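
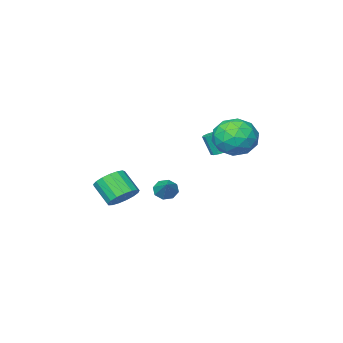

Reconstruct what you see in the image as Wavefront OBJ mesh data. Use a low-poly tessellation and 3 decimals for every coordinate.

v 2.245 -0.268 -1.343
v 2.85 -0.616 -1.81
v 3 -1.6 -0.884
v 2.395 -1.252 -0.417
v 3.049 -0.361 -1.571
v 3.198 -1.345 -0.645
v 3.063 -0.084 -1.28
v 3.212 -1.069 -0.353
v 2.89 0.15 -1.003
v 3.039 -0.834 -0.076
v 2.569 0.289 -0.804
v 2.718 -0.696 0.123
v 2.174 0.3 -0.728
v 2.323 -0.685 0.198
v 1.796 0.181 -0.794
v 1.945 -0.803 0.133
v 1.52 -0.041 -0.985
v 1.669 -1.025 -0.059
v 1.411 -0.314 -1.258
v 1.56 -1.299 -0.332
v 1.493 -0.578 -1.551
v 1.642 -1.562 -0.625
v 1.747 -0.77 -1.796
v 1.896 -1.754 -0.87
v 2.116 -0.847 -1.938
v 2.265 -1.831 -1.011
v 2.514 -0.791 -1.943
v 2.663 -1.776 -1.017
v -2.293 2.456 1.301
v -1.568 1.639 1.712
v -3.692 1.741 2.348
v -2.967 0.924 2.759
v -2.822 2.041 3.065
v -1.957 2.483 2.418
v -3.303 0.897 1.642
v -2.438 1.339 0.995
v -2.192 0.676 1.923
v -1.895 1.382 2.803
v -3.365 1.998 1.257
v -3.068 2.704 2.137
v -1.807 2.11 1.415
v -3.453 1.27 2.645
v -3.367 1.926 2.826
v -2.941 1.446 3.067
v -2.036 2.606 1.83
v -1.61 2.126 2.071
v -2.347 2.362 2.867
v -3.65 1.254 1.989
v -3.224 0.774 2.23
v -2.319 1.934 0.993
v -1.893 1.454 1.234
v -2.913 1.018 1.193
v -1.748 1.064 1.78
v -2.571 0.644 2.395
v -2.768 0.628 1.739
v -2.26 0.888 1.358
v -1.573 1.479 2.297
v -2.396 1.059 2.913
v -2.311 1.715 3.093
v -1.802 1.975 2.712
v -1.94 0.913 2.421
v -2.864 2.321 1.147
v -3.687 1.901 1.763
v -3.458 1.405 1.348
v -2.949 1.665 0.967
v -2.689 2.736 1.665
v -3.512 2.316 2.28
v -3 2.492 2.702
v -2.492 2.752 2.321
v -3.32 2.467 1.639
v -4.089 -1.393 -0.239
v -3.594 -1.288 -0.308
v -3.357 -1.683 0.811
v -3.851 -1.787 0.879
v -3.732 -1.032 -0.188
v -3.495 -1.426 0.931
v -4.007 -0.913 -0.088
v -3.769 -1.308 1.031
v -4.312 -0.977 -0.045
v -4.075 -1.372 1.073
v -4.532 -1.2 -0.077
v -4.295 -1.595 1.041
v -4.583 -1.497 -0.171
v -4.346 -1.892 0.948
v -4.445 -1.754 -0.291
v -4.208 -2.148 0.828
v -4.171 -1.872 -0.391
v -3.933 -2.267 0.728
v -3.865 -1.808 -0.433
v -3.628 -2.203 0.685
v -3.645 -1.585 -0.401
v -3.408 -1.98 0.717
v -1.887 -2.853 -2.753
v -1.32 -2.982 -3.019
v -1.313 -1.947 -1.967
v -1.56 -2.625 -3.254
v -1.992 -2.402 -3.195
v -2.363 -2.443 -2.878
v -2.455 -2.724 -2.487
v -2.214 -3.081 -2.252
v -1.782 -3.304 -2.311
v -1.411 -3.263 -2.629
f 2 1 5
f 2 5 3
f 3 5 6
f 3 6 4
f 5 1 7
f 5 7 6
f 6 7 8
f 6 8 4
f 7 1 9
f 7 9 8
f 8 9 10
f 8 10 4
f 9 1 11
f 9 11 10
f 10 11 12
f 10 12 4
f 11 1 13
f 11 13 12
f 12 13 14
f 12 14 4
f 13 1 15
f 13 15 14
f 14 15 16
f 14 16 4
f 15 1 17
f 15 17 16
f 16 17 18
f 16 18 4
f 17 1 19
f 17 19 18
f 18 19 20
f 18 20 4
f 19 1 21
f 19 21 20
f 20 21 22
f 20 22 4
f 21 1 23
f 21 23 22
f 22 23 24
f 22 24 4
f 23 1 25
f 23 25 24
f 24 25 26
f 24 26 4
f 25 1 27
f 25 27 26
f 26 27 28
f 26 28 4
f 27 1 2
f 27 2 28
f 28 2 3
f 28 3 4
f 29 66 45
f 66 40 69
f 45 69 34
f 66 69 45
f 29 45 41
f 45 34 46
f 41 46 30
f 45 46 41
f 29 41 50
f 41 30 51
f 50 51 36
f 41 51 50
f 29 50 62
f 50 36 65
f 62 65 39
f 50 65 62
f 29 62 66
f 62 39 70
f 66 70 40
f 62 70 66
f 30 46 57
f 46 34 60
f 57 60 38
f 46 60 57
f 34 69 47
f 69 40 68
f 47 68 33
f 69 68 47
f 40 70 67
f 70 39 63
f 67 63 31
f 70 63 67
f 39 65 64
f 65 36 52
f 64 52 35
f 65 52 64
f 36 51 56
f 51 30 53
f 56 53 37
f 51 53 56
f 32 58 44
f 58 38 59
f 44 59 33
f 58 59 44
f 32 44 42
f 44 33 43
f 42 43 31
f 44 43 42
f 32 42 49
f 42 31 48
f 49 48 35
f 42 48 49
f 32 49 54
f 49 35 55
f 54 55 37
f 49 55 54
f 32 54 58
f 54 37 61
f 58 61 38
f 54 61 58
f 33 59 47
f 59 38 60
f 47 60 34
f 59 60 47
f 31 43 67
f 43 33 68
f 67 68 40
f 43 68 67
f 35 48 64
f 48 31 63
f 64 63 39
f 48 63 64
f 37 55 56
f 55 35 52
f 56 52 36
f 55 52 56
f 38 61 57
f 61 37 53
f 57 53 30
f 61 53 57
f 72 71 75
f 72 75 73
f 73 75 76
f 73 76 74
f 75 71 77
f 75 77 76
f 76 77 78
f 76 78 74
f 77 71 79
f 77 79 78
f 78 79 80
f 78 80 74
f 79 71 81
f 79 81 80
f 80 81 82
f 80 82 74
f 81 71 83
f 81 83 82
f 82 83 84
f 82 84 74
f 83 71 85
f 83 85 84
f 84 85 86
f 84 86 74
f 85 71 87
f 85 87 86
f 86 87 88
f 86 88 74
f 87 71 89
f 87 89 88
f 88 89 90
f 88 90 74
f 89 71 91
f 89 91 90
f 90 91 92
f 90 92 74
f 91 71 72
f 91 72 92
f 92 72 73
f 92 73 74
f 94 93 96
f 94 96 95
f 96 93 97
f 96 97 95
f 97 93 98
f 97 98 95
f 98 93 99
f 98 99 95
f 99 93 100
f 99 100 95
f 100 93 101
f 100 101 95
f 101 93 102
f 101 102 95
f 102 93 94
f 102 94 95



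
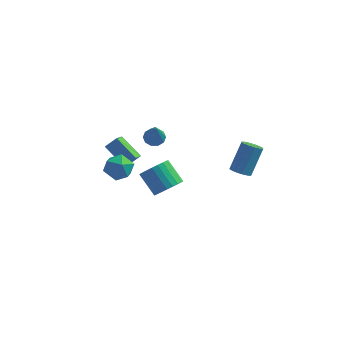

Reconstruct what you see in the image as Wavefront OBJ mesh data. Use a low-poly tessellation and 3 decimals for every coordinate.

v 3.497 -0.143 1.006
v 4.016 -0.553 1.116
v 4.481 0.473 2.744
v 3.963 0.883 2.634
v 4.143 -0.298 0.919
v 4.609 0.728 2.547
v 4.098 -0.001 0.745
v 4.563 1.025 2.373
v 3.891 0.258 0.641
v 4.357 1.283 2.269
v 3.579 0.409 0.635
v 4.045 1.435 2.263
v 3.245 0.412 0.728
v 3.711 1.438 2.356
v 2.979 0.267 0.896
v 3.444 1.293 2.524
v 2.851 0.012 1.093
v 3.317 1.038 2.721
v 2.897 -0.285 1.267
v 3.362 0.741 2.895
v 3.103 -0.543 1.371
v 3.569 0.482 2.999
v 3.415 -0.695 1.377
v 3.881 0.331 3.005
v 3.749 -0.698 1.284
v 4.215 0.328 2.912
v -4.935 1.656 0.281
v -4.303 1.966 0.904
v -4.856 2.568 -0.253
v -4.224 2.879 0.37
v -3.616 0.961 -0.71
v -2.984 1.272 -0.087
v -3.537 1.874 -1.244
v -2.905 2.184 -0.621
v -2.07 2.171 1.258
v -1.739 1.698 0.918
v -1.75 1.109 3.042
v -1.465 1.984 1.039
v -1.422 2.341 1.244
v -1.626 2.633 1.454
v -2 2.749 1.59
v -2.401 2.643 1.599
v -2.675 2.357 1.477
v -2.717 2 1.273
v -2.513 1.708 1.062
v -2.139 1.592 0.927
v -3.537 -2.364 2.727
v -2.805 -2.551 3.332
v -2.935 -3.369 1.688
v -2.203 -3.556 2.293
v -3.098 -3.851 2.511
v -3.47 -3.23 3.153
v -2.27 -2.69 1.867
v -2.642 -2.069 2.509
v -2.022 -2.752 2.8
v -2.534 -3.47 3.198
v -3.206 -2.45 1.822
v -3.718 -3.168 2.22
v -0.436 -1.148 -0.384
v -0.081 -1.69 0.325
v -1.13 -0.955 1.412
v -1.484 -0.412 0.704
v 0.145 -1.392 0.341
v -0.904 -0.656 1.428
v 0.282 -1.056 0.247
v -0.766 -0.321 1.334
v 0.311 -0.735 0.057
v -0.738 0 1.144
v 0.225 -0.476 -0.2
v -0.823 0.259 0.887
v 0.039 -0.32 -0.485
v -1.009 0.416 0.602
v -0.219 -0.289 -0.755
v -1.267 0.446 0.332
v -0.51 -0.39 -0.968
v -1.559 0.346 0.119
v -0.79 -0.605 -1.092
v -1.839 0.13 -0.005
v -1.016 -0.904 -1.108
v -2.065 -0.168 -0.021
v -1.154 -1.239 -1.014
v -2.202 -0.504 0.073
v -1.182 -1.56 -0.824
v -2.231 -0.825 0.263
v -1.097 -1.819 -0.567
v -2.145 -1.084 0.52
v -0.911 -1.976 -0.282
v -1.959 -1.24 0.805
v -0.653 -2.006 -0.012
v -1.701 -1.271 1.075
v -0.361 -1.906 0.201
v -1.41 -1.17 1.288
f 2 1 5
f 2 5 3
f 3 5 6
f 3 6 4
f 5 1 7
f 5 7 6
f 6 7 8
f 6 8 4
f 7 1 9
f 7 9 8
f 8 9 10
f 8 10 4
f 9 1 11
f 9 11 10
f 10 11 12
f 10 12 4
f 11 1 13
f 11 13 12
f 12 13 14
f 12 14 4
f 13 1 15
f 13 15 14
f 14 15 16
f 14 16 4
f 15 1 17
f 15 17 16
f 16 17 18
f 16 18 4
f 17 1 19
f 17 19 18
f 18 19 20
f 18 20 4
f 19 1 21
f 19 21 20
f 20 21 22
f 20 22 4
f 21 1 23
f 21 23 22
f 22 23 24
f 22 24 4
f 23 1 25
f 23 25 24
f 24 25 26
f 24 26 4
f 25 1 2
f 25 2 26
f 26 2 3
f 26 3 4
f 28 30 27
f 31 28 27
f 27 30 29
f 29 31 27
f 28 34 30
f 32 28 31
f 32 34 28
f 30 34 29
f 33 31 29
f 29 34 33
f 33 32 31
f 34 32 33
f 36 35 38
f 36 38 37
f 38 35 39
f 38 39 37
f 39 35 40
f 39 40 37
f 40 35 41
f 40 41 37
f 41 35 42
f 41 42 37
f 42 35 43
f 42 43 37
f 43 35 44
f 43 44 37
f 44 35 45
f 44 45 37
f 45 35 46
f 45 46 37
f 46 35 36
f 46 36 37
f 47 58 52
f 47 52 48
f 47 48 54
f 47 54 57
f 47 57 58
f 48 52 56
f 52 58 51
f 58 57 49
f 57 54 53
f 54 48 55
f 50 56 51
f 50 51 49
f 50 49 53
f 50 53 55
f 50 55 56
f 51 56 52
f 49 51 58
f 53 49 57
f 55 53 54
f 56 55 48
f 60 59 63
f 60 63 61
f 61 63 64
f 61 64 62
f 63 59 65
f 63 65 64
f 64 65 66
f 64 66 62
f 65 59 67
f 65 67 66
f 66 67 68
f 66 68 62
f 67 59 69
f 67 69 68
f 68 69 70
f 68 70 62
f 69 59 71
f 69 71 70
f 70 71 72
f 70 72 62
f 71 59 73
f 71 73 72
f 72 73 74
f 72 74 62
f 73 59 75
f 73 75 74
f 74 75 76
f 74 76 62
f 75 59 77
f 75 77 76
f 76 77 78
f 76 78 62
f 77 59 79
f 77 79 78
f 78 79 80
f 78 80 62
f 79 59 81
f 79 81 80
f 80 81 82
f 80 82 62
f 81 59 83
f 81 83 82
f 82 83 84
f 82 84 62
f 83 59 85
f 83 85 84
f 84 85 86
f 84 86 62
f 85 59 87
f 85 87 86
f 86 87 88
f 86 88 62
f 87 59 89
f 87 89 88
f 88 89 90
f 88 90 62
f 89 59 91
f 89 91 90
f 90 91 92
f 90 92 62
f 91 59 60
f 91 60 92
f 92 60 61
f 92 61 62



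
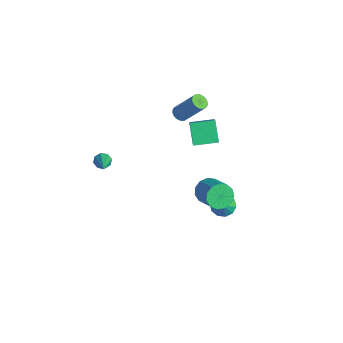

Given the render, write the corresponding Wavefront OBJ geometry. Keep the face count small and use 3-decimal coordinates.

v 3.332 1.306 -3.95
v 3.906 1.624 -4.314
v 3.988 0.994 -3.19
v 3.724 1.94 -4.028
v 3.393 2.014 -3.712
v 3.039 1.818 -3.486
v 2.797 1.425 -3.438
v 2.759 0.987 -3.585
v 2.941 0.671 -3.872
v 3.271 0.597 -4.188
v 3.626 0.794 -4.413
v 3.868 1.186 -4.461
v 3.225 0.412 -2.135
v 3.57 0.933 -2.697
v 4.96 0.929 -1.846
v 4.615 0.408 -1.285
v 3.369 1.206 -2.367
v 4.759 1.203 -1.516
v 3.122 1.228 -1.964
v 4.512 1.224 -1.113
v 2.908 0.99 -1.615
v 4.298 0.986 -0.764
v 2.794 0.569 -1.431
v 4.185 0.565 -0.581
v 2.818 0.098 -1.471
v 4.208 0.094 -0.621
v 2.97 -0.274 -1.722
v 4.36 -0.277 -0.871
v 3.204 -0.427 -2.104
v 4.594 -0.431 -1.253
v 3.444 -0.315 -2.496
v 4.834 -0.318 -1.645
v 3.614 0.029 -2.774
v 5.005 0.025 -1.923
v 3.661 0.494 -2.848
v 5.052 0.49 -1.998
v -2.993 -3.198 -3.607
v -2.685 -3.226 -4.061
v -1.327 -3.882 -2.433
v -2.662 -2.849 -3.874
v -2.834 -2.678 -3.53
v -3.099 -2.811 -3.231
v -3.302 -3.171 -3.153
v -3.324 -3.547 -3.34
v -3.153 -3.719 -3.684
v -2.888 -3.586 -3.983
v -3.977 2.338 -2.536
v -3.612 2.588 -2.863
v -2.699 3.413 -1.211
v -3.063 3.162 -0.884
v -3.767 2.736 -2.851
v -2.853 3.561 -1.199
v -3.953 2.824 -2.792
v -3.04 3.649 -1.14
v -4.144 2.838 -2.693
v -3.23 3.662 -1.041
v -4.308 2.775 -2.571
v -3.395 3.6 -0.919
v -4.423 2.646 -2.443
v -3.509 3.47 -0.791
v -4.469 2.47 -2.33
v -3.556 3.294 -0.678
v -4.441 2.273 -2.248
v -3.527 3.098 -0.596
v -4.341 2.087 -2.209
v -3.428 2.912 -0.557
v -4.187 1.939 -2.221
v -3.273 2.764 -0.569
v -4 1.851 -2.28
v -3.087 2.676 -0.628
v -3.81 1.838 -2.379
v -2.896 2.662 -0.727
v -3.645 1.9 -2.501
v -2.732 2.725 -0.849
v -3.531 2.03 -2.629
v -2.617 2.854 -0.977
v -3.484 2.206 -2.742
v -2.571 3.03 -1.09
v -3.513 2.402 -2.824
v -2.599 3.227 -1.172
v -2.608 2.23 -2.07
v -1.982 1.94 -1.432
v -2.094 3.612 -1.946
v -1.467 3.322 -1.309
v -1.613 1.958 -3.171
v -0.986 1.668 -2.534
v -1.098 3.34 -3.048
v -0.472 3.05 -2.41
f 2 1 4
f 2 4 3
f 4 1 5
f 4 5 3
f 5 1 6
f 5 6 3
f 6 1 7
f 6 7 3
f 7 1 8
f 7 8 3
f 8 1 9
f 8 9 3
f 9 1 10
f 9 10 3
f 10 1 11
f 10 11 3
f 11 1 12
f 11 12 3
f 12 1 2
f 12 2 3
f 14 13 17
f 14 17 15
f 15 17 18
f 15 18 16
f 17 13 19
f 17 19 18
f 18 19 20
f 18 20 16
f 19 13 21
f 19 21 20
f 20 21 22
f 20 22 16
f 21 13 23
f 21 23 22
f 22 23 24
f 22 24 16
f 23 13 25
f 23 25 24
f 24 25 26
f 24 26 16
f 25 13 27
f 25 27 26
f 26 27 28
f 26 28 16
f 27 13 29
f 27 29 28
f 28 29 30
f 28 30 16
f 29 13 31
f 29 31 30
f 30 31 32
f 30 32 16
f 31 13 33
f 31 33 32
f 32 33 34
f 32 34 16
f 33 13 35
f 33 35 34
f 34 35 36
f 34 36 16
f 35 13 14
f 35 14 36
f 36 14 15
f 36 15 16
f 38 37 40
f 38 40 39
f 40 37 41
f 40 41 39
f 41 37 42
f 41 42 39
f 42 37 43
f 42 43 39
f 43 37 44
f 43 44 39
f 44 37 45
f 44 45 39
f 45 37 46
f 45 46 39
f 46 37 38
f 46 38 39
f 48 47 51
f 48 51 49
f 49 51 52
f 49 52 50
f 51 47 53
f 51 53 52
f 52 53 54
f 52 54 50
f 53 47 55
f 53 55 54
f 54 55 56
f 54 56 50
f 55 47 57
f 55 57 56
f 56 57 58
f 56 58 50
f 57 47 59
f 57 59 58
f 58 59 60
f 58 60 50
f 59 47 61
f 59 61 60
f 60 61 62
f 60 62 50
f 61 47 63
f 61 63 62
f 62 63 64
f 62 64 50
f 63 47 65
f 63 65 64
f 64 65 66
f 64 66 50
f 65 47 67
f 65 67 66
f 66 67 68
f 66 68 50
f 67 47 69
f 67 69 68
f 68 69 70
f 68 70 50
f 69 47 71
f 69 71 70
f 70 71 72
f 70 72 50
f 71 47 73
f 71 73 72
f 72 73 74
f 72 74 50
f 73 47 75
f 73 75 74
f 74 75 76
f 74 76 50
f 75 47 77
f 75 77 76
f 76 77 78
f 76 78 50
f 77 47 79
f 77 79 78
f 78 79 80
f 78 80 50
f 79 47 48
f 79 48 80
f 80 48 49
f 80 49 50
f 82 84 81
f 85 82 81
f 81 84 83
f 83 85 81
f 82 88 84
f 86 82 85
f 86 88 82
f 84 88 83
f 87 85 83
f 83 88 87
f 87 86 85
f 88 86 87



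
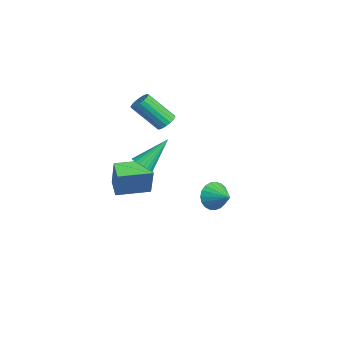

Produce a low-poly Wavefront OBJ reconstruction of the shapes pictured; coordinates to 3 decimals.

v -1.398 -0.464 2.679
v -0.976 -0.181 3.084
v -1.579 -1.513 4.646
v -2.002 -1.796 4.241
v -1.217 -0.025 3.123
v -1.82 -1.358 4.685
v -1.493 0.043 3.075
v -2.097 -1.29 4.637
v -1.751 0.011 2.948
v -2.355 -1.321 4.51
v -1.94 -0.115 2.768
v -2.543 -1.447 4.33
v -2.021 -0.31 2.57
v -2.624 -1.642 4.132
v -1.978 -0.535 2.394
v -2.581 -1.868 3.956
v -1.821 -0.747 2.274
v -2.424 -2.079 3.836
v -1.58 -0.902 2.235
v -2.183 -2.235 3.797
v -1.303 -0.97 2.283
v -1.907 -2.303 3.845
v -1.045 -0.939 2.41
v -1.649 -2.271 3.972
v -0.857 -0.813 2.59
v -1.46 -2.145 4.152
v -0.776 -0.618 2.788
v -1.379 -1.95 4.35
v -0.819 -0.392 2.964
v -1.422 -1.725 4.526
v 2.799 -2.955 2.016
v 3.271 -3.243 2.412
v 2.441 -1.465 3.524
v 3.417 -3.069 2.275
v 3.469 -2.878 2.099
v 3.42 -2.699 1.91
v 3.275 -2.558 1.737
v 3.058 -2.479 1.606
v 2.802 -2.471 1.538
v 2.545 -2.538 1.543
v 2.327 -2.668 1.62
v 2.181 -2.842 1.757
v 2.128 -3.033 1.934
v 2.178 -3.212 2.123
v 2.323 -3.352 2.296
v 2.54 -3.432 2.426
v 2.796 -3.439 2.494
v 3.053 -3.373 2.489
v -1.125 2.177 -3.359
v -0.643 1.771 -4.109
v 0.045 2.723 -2.901
v -0.751 2.133 -4.263
v -0.924 2.502 -4.261
v -1.132 2.814 -4.103
v -1.338 3.017 -3.816
v -1.508 3.074 -3.45
v -1.612 2.977 -3.068
v -1.631 2.741 -2.737
v -1.563 2.407 -2.513
v -1.419 2.034 -2.435
v -1.225 1.685 -2.517
v -1.013 1.422 -2.744
v -0.82 1.289 -3.078
v -0.681 1.31 -3.46
v -0.618 1.48 -3.825
v -0.246 -3.822 -0.791
v 0.666 -3.919 1.154
v -0.121 -1.907 -0.754
v 0.79 -2.003 1.191
v 0.73 -3.877 -1.251
v 1.641 -3.973 0.694
v 0.854 -1.961 -1.214
v 1.766 -2.058 0.731
f 2 1 5
f 2 5 3
f 3 5 6
f 3 6 4
f 5 1 7
f 5 7 6
f 6 7 8
f 6 8 4
f 7 1 9
f 7 9 8
f 8 9 10
f 8 10 4
f 9 1 11
f 9 11 10
f 10 11 12
f 10 12 4
f 11 1 13
f 11 13 12
f 12 13 14
f 12 14 4
f 13 1 15
f 13 15 14
f 14 15 16
f 14 16 4
f 15 1 17
f 15 17 16
f 16 17 18
f 16 18 4
f 17 1 19
f 17 19 18
f 18 19 20
f 18 20 4
f 19 1 21
f 19 21 20
f 20 21 22
f 20 22 4
f 21 1 23
f 21 23 22
f 22 23 24
f 22 24 4
f 23 1 25
f 23 25 24
f 24 25 26
f 24 26 4
f 25 1 27
f 25 27 26
f 26 27 28
f 26 28 4
f 27 1 29
f 27 29 28
f 28 29 30
f 28 30 4
f 29 1 2
f 29 2 30
f 30 2 3
f 30 3 4
f 32 31 34
f 32 34 33
f 34 31 35
f 34 35 33
f 35 31 36
f 35 36 33
f 36 31 37
f 36 37 33
f 37 31 38
f 37 38 33
f 38 31 39
f 38 39 33
f 39 31 40
f 39 40 33
f 40 31 41
f 40 41 33
f 41 31 42
f 41 42 33
f 42 31 43
f 42 43 33
f 43 31 44
f 43 44 33
f 44 31 45
f 44 45 33
f 45 31 46
f 45 46 33
f 46 31 47
f 46 47 33
f 47 31 48
f 47 48 33
f 48 31 32
f 48 32 33
f 50 49 52
f 50 52 51
f 52 49 53
f 52 53 51
f 53 49 54
f 53 54 51
f 54 49 55
f 54 55 51
f 55 49 56
f 55 56 51
f 56 49 57
f 56 57 51
f 57 49 58
f 57 58 51
f 58 49 59
f 58 59 51
f 59 49 60
f 59 60 51
f 60 49 61
f 60 61 51
f 61 49 62
f 61 62 51
f 62 49 63
f 62 63 51
f 63 49 64
f 63 64 51
f 64 49 65
f 64 65 51
f 65 49 50
f 65 50 51
f 67 69 66
f 70 67 66
f 66 69 68
f 68 70 66
f 67 73 69
f 71 67 70
f 71 73 67
f 69 73 68
f 72 70 68
f 68 73 72
f 72 71 70
f 73 71 72



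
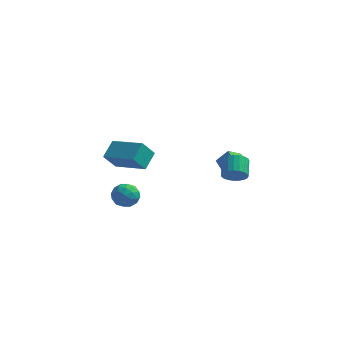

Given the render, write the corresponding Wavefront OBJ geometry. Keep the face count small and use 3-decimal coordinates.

v 3.585 -2.604 0.352
v 4.154 -2.306 0.1
v 3.925 -1.398 0.657
v 3.355 -1.696 0.908
v 3.958 -2.235 -0.097
v 3.728 -1.327 0.46
v 3.697 -2.228 -0.216
v 3.467 -1.32 0.341
v 3.417 -2.286 -0.237
v 3.187 -1.377 0.32
v 3.165 -2.399 -0.156
v 2.936 -1.49 0.401
v 2.987 -2.547 0.012
v 2.757 -1.639 0.569
v 2.911 -2.705 0.239
v 2.682 -1.797 0.796
v 2.953 -2.846 0.486
v 2.723 -1.938 1.043
v 3.103 -2.945 0.709
v 2.874 -2.037 1.266
v 3.337 -2.985 0.871
v 3.107 -2.077 1.428
v 3.613 -2.959 0.942
v 3.384 -2.051 1.499
v 3.885 -2.872 0.912
v 3.656 -1.964 1.469
v 4.105 -2.739 0.785
v 3.875 -1.83 1.342
v 4.234 -2.582 0.582
v 4.005 -1.673 1.139
v 4.252 -2.429 0.34
v 4.023 -1.52 0.897
v -2.694 -1.956 -2.456
v -2.014 -2.062 -2.862
v -2.426 -2.998 -1.738
v -1.746 -3.104 -2.144
v -1.825 -2.478 -1.653
v -1.99 -1.835 -2.097
v -2.45 -3.225 -2.503
v -2.615 -2.582 -2.947
v -1.863 -2.846 -2.892
v -1.477 -2.385 -2.366
v -2.963 -2.675 -2.234
v -2.577 -2.214 -1.708
v -2.377 -1.918 -2.722
v -2.063 -3.142 -1.878
v -2.109 -2.775 -1.589
v -1.709 -2.837 -1.828
v -2.363 -1.784 -2.272
v -1.964 -1.846 -2.511
v -1.853 -2.091 -1.8
v -2.476 -3.214 -2.089
v -2.077 -3.276 -2.328
v -2.731 -2.223 -2.772
v -2.331 -2.285 -3.011
v -2.587 -2.969 -2.8
v -1.889 -2.441 -2.978
v -1.732 -3.053 -2.556
v -2.145 -3.125 -2.767
v -2.243 -2.746 -3.028
v -1.662 -2.169 -2.669
v -1.505 -2.782 -2.247
v -1.551 -2.414 -1.959
v -1.648 -2.036 -2.219
v -1.574 -2.63 -2.687
v -2.935 -2.278 -2.353
v -2.778 -2.891 -1.931
v -2.792 -3.024 -2.381
v -2.889 -2.646 -2.641
v -2.708 -2.007 -2.044
v -2.551 -2.619 -1.622
v -2.197 -2.314 -1.572
v -2.295 -1.935 -1.833
v -2.866 -2.43 -1.913
v -4.373 0.056 -1.323
v -4.21 1.076 -0.656
v -3.898 0.623 -2.306
v -3.735 1.644 -1.638
v -2.465 -0.604 -0.782
v -2.302 0.417 -0.114
v -1.99 -0.036 -1.764
v -1.827 0.984 -1.097
v 2.688 -1.641 -0.112
v 2.117 -0.987 0.222
v 3.179 -0.939 -0.647
v 2.609 -0.285 -0.313
v 3.291 -1.495 0.633
v 2.721 -0.841 0.967
v 3.783 -0.793 0.098
v 3.212 -0.139 0.432
f 2 1 5
f 2 5 3
f 3 5 6
f 3 6 4
f 5 1 7
f 5 7 6
f 6 7 8
f 6 8 4
f 7 1 9
f 7 9 8
f 8 9 10
f 8 10 4
f 9 1 11
f 9 11 10
f 10 11 12
f 10 12 4
f 11 1 13
f 11 13 12
f 12 13 14
f 12 14 4
f 13 1 15
f 13 15 14
f 14 15 16
f 14 16 4
f 15 1 17
f 15 17 16
f 16 17 18
f 16 18 4
f 17 1 19
f 17 19 18
f 18 19 20
f 18 20 4
f 19 1 21
f 19 21 20
f 20 21 22
f 20 22 4
f 21 1 23
f 21 23 22
f 22 23 24
f 22 24 4
f 23 1 25
f 23 25 24
f 24 25 26
f 24 26 4
f 25 1 27
f 25 27 26
f 26 27 28
f 26 28 4
f 27 1 29
f 27 29 28
f 28 29 30
f 28 30 4
f 29 1 31
f 29 31 30
f 30 31 32
f 30 32 4
f 31 1 2
f 31 2 32
f 32 2 3
f 32 3 4
f 33 70 49
f 70 44 73
f 49 73 38
f 70 73 49
f 33 49 45
f 49 38 50
f 45 50 34
f 49 50 45
f 33 45 54
f 45 34 55
f 54 55 40
f 45 55 54
f 33 54 66
f 54 40 69
f 66 69 43
f 54 69 66
f 33 66 70
f 66 43 74
f 70 74 44
f 66 74 70
f 34 50 61
f 50 38 64
f 61 64 42
f 50 64 61
f 38 73 51
f 73 44 72
f 51 72 37
f 73 72 51
f 44 74 71
f 74 43 67
f 71 67 35
f 74 67 71
f 43 69 68
f 69 40 56
f 68 56 39
f 69 56 68
f 40 55 60
f 55 34 57
f 60 57 41
f 55 57 60
f 36 62 48
f 62 42 63
f 48 63 37
f 62 63 48
f 36 48 46
f 48 37 47
f 46 47 35
f 48 47 46
f 36 46 53
f 46 35 52
f 53 52 39
f 46 52 53
f 36 53 58
f 53 39 59
f 58 59 41
f 53 59 58
f 36 58 62
f 58 41 65
f 62 65 42
f 58 65 62
f 37 63 51
f 63 42 64
f 51 64 38
f 63 64 51
f 35 47 71
f 47 37 72
f 71 72 44
f 47 72 71
f 39 52 68
f 52 35 67
f 68 67 43
f 52 67 68
f 41 59 60
f 59 39 56
f 60 56 40
f 59 56 60
f 42 65 61
f 65 41 57
f 61 57 34
f 65 57 61
f 76 78 75
f 79 76 75
f 75 78 77
f 77 79 75
f 76 82 78
f 80 76 79
f 80 82 76
f 78 82 77
f 81 79 77
f 77 82 81
f 81 80 79
f 82 80 81
f 84 86 83
f 87 84 83
f 83 86 85
f 85 87 83
f 84 90 86
f 88 84 87
f 88 90 84
f 86 90 85
f 89 87 85
f 85 90 89
f 89 88 87
f 90 88 89



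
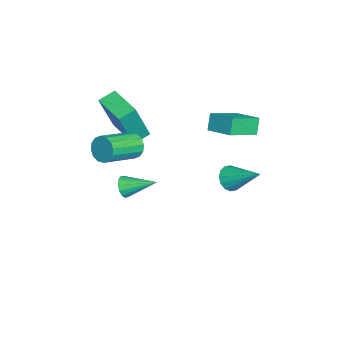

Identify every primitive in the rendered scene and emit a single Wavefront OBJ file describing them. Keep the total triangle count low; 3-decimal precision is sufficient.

v -2.267 1.075 -2.97
v -2.004 1.344 -3.511
v -1.533 2.365 -1.97
v -2.31 1.493 -3.479
v -2.604 1.529 -3.309
v -2.808 1.444 -3.049
v -2.868 1.26 -2.767
v -2.766 1.026 -2.54
v -2.531 0.805 -2.428
v -2.225 0.656 -2.461
v -1.93 0.62 -2.63
v -1.726 0.705 -2.89
v -1.667 0.89 -3.172
v -1.769 1.123 -3.399
v -2.035 1.219 0.385
v -2.46 1.28 1.107
v -1.275 2.182 0.752
v -1.7 2.243 1.473
v -1.06 0.197 1.047
v -1.485 0.258 1.768
v -0.3 1.16 1.413
v -0.725 1.221 2.135
v 0.655 -2.64 1.238
v 1.015 -2.535 0.719
v 2.165 -3.596 1.304
v 1.805 -3.7 1.822
v 1.113 -2.308 0.939
v 2.263 -3.368 1.523
v 1.089 -2.169 1.238
v 2.239 -3.23 1.823
v 0.948 -2.156 1.538
v 2.098 -3.217 2.123
v 0.729 -2.273 1.757
v 1.879 -3.334 2.342
v 0.49 -2.488 1.837
v 1.64 -3.549 2.422
v 0.295 -2.744 1.756
v 1.445 -3.805 2.341
v 0.197 -2.972 1.537
v 1.347 -4.032 2.121
v 0.221 -3.11 1.237
v 1.371 -4.171 1.822
v 0.362 -3.123 0.937
v 1.512 -4.184 1.522
v 0.581 -3.006 0.718
v 1.731 -4.067 1.303
v 0.82 -2.791 0.638
v 1.97 -3.852 1.223
v -2.939 -3.928 -0.431
v -2.332 -4.437 1.557
v -3.407 -3.301 -0.128
v -2.801 -3.81 1.861
v -1.659 -2.91 -0.561
v -1.053 -3.419 1.428
v -2.128 -2.283 -0.257
v -1.521 -2.792 1.731
v -2.229 -3.422 -3.903
v -1.87 -3.628 -3.511
v -2.051 -1.998 -3.317
v -1.699 -3.555 -3.74
v -1.67 -3.446 -4.013
v -1.791 -3.331 -4.256
v -2.029 -3.24 -4.405
v -2.321 -3.198 -4.419
v -2.588 -3.216 -4.295
v -2.759 -3.289 -4.066
v -2.787 -3.398 -3.793
v -2.667 -3.513 -3.55
v -2.428 -3.604 -3.401
v -2.137 -3.646 -3.387
f 2 1 4
f 2 4 3
f 4 1 5
f 4 5 3
f 5 1 6
f 5 6 3
f 6 1 7
f 6 7 3
f 7 1 8
f 7 8 3
f 8 1 9
f 8 9 3
f 9 1 10
f 9 10 3
f 10 1 11
f 10 11 3
f 11 1 12
f 11 12 3
f 12 1 13
f 12 13 3
f 13 1 14
f 13 14 3
f 14 1 2
f 14 2 3
f 16 18 15
f 19 16 15
f 15 18 17
f 17 19 15
f 16 22 18
f 20 16 19
f 20 22 16
f 18 22 17
f 21 19 17
f 17 22 21
f 21 20 19
f 22 20 21
f 24 23 27
f 24 27 25
f 25 27 28
f 25 28 26
f 27 23 29
f 27 29 28
f 28 29 30
f 28 30 26
f 29 23 31
f 29 31 30
f 30 31 32
f 30 32 26
f 31 23 33
f 31 33 32
f 32 33 34
f 32 34 26
f 33 23 35
f 33 35 34
f 34 35 36
f 34 36 26
f 35 23 37
f 35 37 36
f 36 37 38
f 36 38 26
f 37 23 39
f 37 39 38
f 38 39 40
f 38 40 26
f 39 23 41
f 39 41 40
f 40 41 42
f 40 42 26
f 41 23 43
f 41 43 42
f 42 43 44
f 42 44 26
f 43 23 45
f 43 45 44
f 44 45 46
f 44 46 26
f 45 23 47
f 45 47 46
f 46 47 48
f 46 48 26
f 47 23 24
f 47 24 48
f 48 24 25
f 48 25 26
f 50 52 49
f 53 50 49
f 49 52 51
f 51 53 49
f 50 56 52
f 54 50 53
f 54 56 50
f 52 56 51
f 55 53 51
f 51 56 55
f 55 54 53
f 56 54 55
f 58 57 60
f 58 60 59
f 60 57 61
f 60 61 59
f 61 57 62
f 61 62 59
f 62 57 63
f 62 63 59
f 63 57 64
f 63 64 59
f 64 57 65
f 64 65 59
f 65 57 66
f 65 66 59
f 66 57 67
f 66 67 59
f 67 57 68
f 67 68 59
f 68 57 69
f 68 69 59
f 69 57 70
f 69 70 59
f 70 57 58
f 70 58 59



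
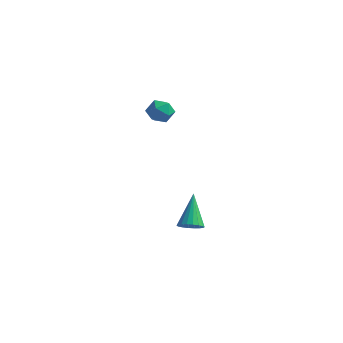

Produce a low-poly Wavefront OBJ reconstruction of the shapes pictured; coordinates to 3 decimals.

v -0.354 -0.764 -4.624
v 0.203 -0.73 -4.467
v -0.786 0.284 -3.316
v 0.178 -0.534 -4.632
v 0.048 -0.383 -4.796
v -0.162 -0.308 -4.926
v -0.41 -0.322 -4.996
v -0.647 -0.425 -4.992
v -0.826 -0.594 -4.915
v -0.912 -0.797 -4.781
v -0.887 -0.994 -4.615
v -0.756 -1.145 -4.451
v -0.546 -1.22 -4.321
v -0.298 -1.205 -4.252
v -0.061 -1.103 -4.255
v 0.117 -0.933 -4.332
v -2.764 0.27 1.37
v -2.267 0.475 0.983
v -2.133 -0.495 1.777
v -1.636 -0.29 1.39
v -1.844 0.091 1.89
v -2.235 0.563 1.639
v -2.165 -0.583 1.121
v -2.556 -0.111 0.87
v -1.897 -0.052 0.829
v -1.699 0.364 1.305
v -2.701 -0.384 1.455
v -2.503 0.032 1.931
f 2 1 4
f 2 4 3
f 4 1 5
f 4 5 3
f 5 1 6
f 5 6 3
f 6 1 7
f 6 7 3
f 7 1 8
f 7 8 3
f 8 1 9
f 8 9 3
f 9 1 10
f 9 10 3
f 10 1 11
f 10 11 3
f 11 1 12
f 11 12 3
f 12 1 13
f 12 13 3
f 13 1 14
f 13 14 3
f 14 1 15
f 14 15 3
f 15 1 16
f 15 16 3
f 16 1 2
f 16 2 3
f 17 28 22
f 17 22 18
f 17 18 24
f 17 24 27
f 17 27 28
f 18 22 26
f 22 28 21
f 28 27 19
f 27 24 23
f 24 18 25
f 20 26 21
f 20 21 19
f 20 19 23
f 20 23 25
f 20 25 26
f 21 26 22
f 19 21 28
f 23 19 27
f 25 23 24
f 26 25 18



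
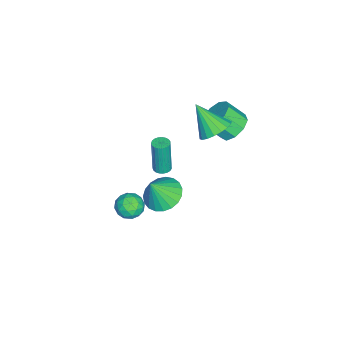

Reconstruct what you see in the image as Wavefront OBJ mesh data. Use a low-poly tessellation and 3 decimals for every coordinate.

v -2.987 4.081 1.726
v -2.501 4.692 2.267
v -2.367 3.71 3.255
v -2.853 3.099 2.714
v -3.136 4.737 2.397
v -3.002 3.754 3.386
v -3.702 4.474 2.213
v -3.567 3.492 3.202
v -3.933 4.028 1.801
v -3.798 3.046 2.79
v -3.721 3.606 1.354
v -3.587 2.624 2.343
v -3.166 3.407 1.081
v -3.032 2.425 2.069
v -2.528 3.523 1.109
v -2.393 2.541 2.098
v -2.104 3.9 1.426
v -1.97 2.918 2.415
v -2.093 4.362 1.883
v -1.959 3.38 2.872
v -2.1 0.489 -2.032
v -1.645 0.28 -2.016
v -1.766 0.182 0.069
v -2.22 0.391 0.052
v -1.6 0.483 -2.003
v -1.721 0.385 0.081
v -1.642 0.687 -1.996
v -1.763 0.588 0.088
v -1.762 0.856 -1.995
v -1.883 0.758 0.089
v -1.941 0.962 -2.001
v -2.062 0.864 0.084
v -2.147 0.987 -2.011
v -2.268 0.888 0.073
v -2.345 0.925 -2.026
v -2.466 0.826 0.058
v -2.5 0.788 -2.041
v -2.621 0.689 0.043
v -2.587 0.599 -2.055
v -2.708 0.501 0.029
v -2.589 0.391 -2.065
v -2.71 0.293 0.019
v -2.506 0.201 -2.069
v -2.627 0.102 0.015
v -2.353 0.06 -2.067
v -2.474 -0.039 0.017
v -2.156 -0.007 -2.059
v -2.277 -0.105 0.025
v -1.95 0.012 -2.046
v -2.071 -0.086 0.038
v -1.769 0.114 -2.031
v -1.89 0.016 0.054
v 1.129 0.066 -2.14
v 1.624 0.611 -1.779
v 1.616 -0.891 -1.361
v 2.111 -0.346 -1
v 1.3 -0.308 -0.879
v 1 0.284 -1.36
v 2.24 -0.564 -1.78
v 1.94 0.028 -2.261
v 2.311 0.222 -1.556
v 1.73 0.38 -0.999
v 1.51 -0.66 -2.141
v 0.929 -0.502 -1.584
v 1.334 0.423 -2.028
v 1.906 -0.703 -1.112
v 1.43 -0.68 -1.041
v 1.721 -0.36 -0.828
v 0.967 0.23 -1.782
v 1.258 0.551 -1.57
v 1.068 0.01 -1.04
v 1.982 -0.831 -1.57
v 2.273 -0.51 -1.358
v 1.519 0.08 -2.312
v 1.81 0.4 -2.099
v 2.172 -0.29 -2.1
v 2.028 0.515 -1.685
v 2.314 -0.048 -1.227
v 2.391 -0.176 -1.685
v 2.214 0.172 -1.968
v 1.687 0.607 -1.357
v 1.973 0.045 -0.899
v 1.497 0.067 -0.828
v 1.32 0.415 -1.111
v 2.091 0.379 -1.227
v 1.267 -0.325 -2.241
v 1.553 -0.887 -1.783
v 1.92 -0.695 -2.029
v 1.743 -0.347 -2.312
v 0.926 -0.232 -1.913
v 1.212 -0.795 -1.455
v 1.026 -0.452 -1.172
v 0.849 -0.104 -1.455
v 1.149 -0.659 -1.913
v -1.307 3.531 3.037
v -0.39 3.355 3.211
v -1.793 2.349 4.403
v -0.472 3.682 3.466
v -0.72 3.98 3.635
v -1.084 4.189 3.686
v -1.493 4.267 3.609
v -1.864 4.2 3.418
v -2.125 4 3.152
v -2.224 3.707 2.864
v -2.142 3.38 2.609
v -1.894 3.082 2.44
v -1.529 2.874 2.389
v -1.121 2.795 2.466
v -0.75 2.862 2.657
v -0.489 3.062 2.923
v 3.542 2.187 2.349
v 4.023 1.396 1.875
v 4.118 1.733 3.691
v 4.321 1.708 1.853
v 4.485 2.104 1.917
v 4.485 2.513 2.055
v 4.323 2.867 2.244
v 4.025 3.103 2.451
v 3.644 3.18 2.641
v 3.246 3.086 2.78
v 2.899 2.837 2.844
v 2.663 2.475 2.823
v 2.579 2.063 2.72
v 2.661 1.673 2.552
v 2.896 1.372 2.349
v 3.243 1.212 2.147
v 3.642 1.22 1.979
f 2 1 5
f 2 5 3
f 3 5 6
f 3 6 4
f 5 1 7
f 5 7 6
f 6 7 8
f 6 8 4
f 7 1 9
f 7 9 8
f 8 9 10
f 8 10 4
f 9 1 11
f 9 11 10
f 10 11 12
f 10 12 4
f 11 1 13
f 11 13 12
f 12 13 14
f 12 14 4
f 13 1 15
f 13 15 14
f 14 15 16
f 14 16 4
f 15 1 17
f 15 17 16
f 16 17 18
f 16 18 4
f 17 1 19
f 17 19 18
f 18 19 20
f 18 20 4
f 19 1 2
f 19 2 20
f 20 2 3
f 20 3 4
f 22 21 25
f 22 25 23
f 23 25 26
f 23 26 24
f 25 21 27
f 25 27 26
f 26 27 28
f 26 28 24
f 27 21 29
f 27 29 28
f 28 29 30
f 28 30 24
f 29 21 31
f 29 31 30
f 30 31 32
f 30 32 24
f 31 21 33
f 31 33 32
f 32 33 34
f 32 34 24
f 33 21 35
f 33 35 34
f 34 35 36
f 34 36 24
f 35 21 37
f 35 37 36
f 36 37 38
f 36 38 24
f 37 21 39
f 37 39 38
f 38 39 40
f 38 40 24
f 39 21 41
f 39 41 40
f 40 41 42
f 40 42 24
f 41 21 43
f 41 43 42
f 42 43 44
f 42 44 24
f 43 21 45
f 43 45 44
f 44 45 46
f 44 46 24
f 45 21 47
f 45 47 46
f 46 47 48
f 46 48 24
f 47 21 49
f 47 49 48
f 48 49 50
f 48 50 24
f 49 21 51
f 49 51 50
f 50 51 52
f 50 52 24
f 51 21 22
f 51 22 52
f 52 22 23
f 52 23 24
f 53 90 69
f 90 64 93
f 69 93 58
f 90 93 69
f 53 69 65
f 69 58 70
f 65 70 54
f 69 70 65
f 53 65 74
f 65 54 75
f 74 75 60
f 65 75 74
f 53 74 86
f 74 60 89
f 86 89 63
f 74 89 86
f 53 86 90
f 86 63 94
f 90 94 64
f 86 94 90
f 54 70 81
f 70 58 84
f 81 84 62
f 70 84 81
f 58 93 71
f 93 64 92
f 71 92 57
f 93 92 71
f 64 94 91
f 94 63 87
f 91 87 55
f 94 87 91
f 63 89 88
f 89 60 76
f 88 76 59
f 89 76 88
f 60 75 80
f 75 54 77
f 80 77 61
f 75 77 80
f 56 82 68
f 82 62 83
f 68 83 57
f 82 83 68
f 56 68 66
f 68 57 67
f 66 67 55
f 68 67 66
f 56 66 73
f 66 55 72
f 73 72 59
f 66 72 73
f 56 73 78
f 73 59 79
f 78 79 61
f 73 79 78
f 56 78 82
f 78 61 85
f 82 85 62
f 78 85 82
f 57 83 71
f 83 62 84
f 71 84 58
f 83 84 71
f 55 67 91
f 67 57 92
f 91 92 64
f 67 92 91
f 59 72 88
f 72 55 87
f 88 87 63
f 72 87 88
f 61 79 80
f 79 59 76
f 80 76 60
f 79 76 80
f 62 85 81
f 85 61 77
f 81 77 54
f 85 77 81
f 96 95 98
f 96 98 97
f 98 95 99
f 98 99 97
f 99 95 100
f 99 100 97
f 100 95 101
f 100 101 97
f 101 95 102
f 101 102 97
f 102 95 103
f 102 103 97
f 103 95 104
f 103 104 97
f 104 95 105
f 104 105 97
f 105 95 106
f 105 106 97
f 106 95 107
f 106 107 97
f 107 95 108
f 107 108 97
f 108 95 109
f 108 109 97
f 109 95 110
f 109 110 97
f 110 95 96
f 110 96 97
f 112 111 114
f 112 114 113
f 114 111 115
f 114 115 113
f 115 111 116
f 115 116 113
f 116 111 117
f 116 117 113
f 117 111 118
f 117 118 113
f 118 111 119
f 118 119 113
f 119 111 120
f 119 120 113
f 120 111 121
f 120 121 113
f 121 111 122
f 121 122 113
f 122 111 123
f 122 123 113
f 123 111 124
f 123 124 113
f 124 111 125
f 124 125 113
f 125 111 126
f 125 126 113
f 126 111 127
f 126 127 113
f 127 111 112
f 127 112 113



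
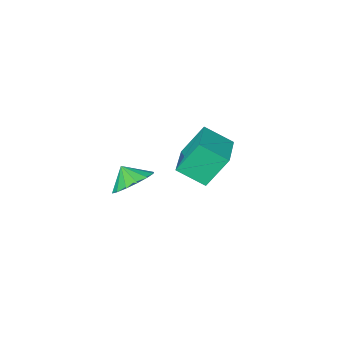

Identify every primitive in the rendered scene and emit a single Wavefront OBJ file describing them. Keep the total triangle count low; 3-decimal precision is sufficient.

v -0.387 -3.441 -1.7
v 0.345 -3.883 -2.292
v -0.173 -4.079 -0.96
v 0.599 -3.489 -2.027
v 0.589 -3.083 -1.674
v 0.317 -2.773 -1.328
v -0.143 -2.641 -1.082
v -0.669 -2.724 -1.001
v -1.119 -3 -1.108
v -1.373 -3.393 -1.373
v -1.363 -3.8 -1.726
v -1.092 -4.11 -2.072
v -0.631 -4.241 -2.318
v -0.106 -4.158 -2.399
v -2.462 1.038 2.962
v -1.591 0.205 3.694
v -1.299 2.543 3.292
v -0.429 1.71 4.025
v -1.611 0.69 1.555
v -0.741 -0.143 2.288
v -0.449 2.195 1.886
v 0.422 1.362 2.618
f 2 1 4
f 2 4 3
f 4 1 5
f 4 5 3
f 5 1 6
f 5 6 3
f 6 1 7
f 6 7 3
f 7 1 8
f 7 8 3
f 8 1 9
f 8 9 3
f 9 1 10
f 9 10 3
f 10 1 11
f 10 11 3
f 11 1 12
f 11 12 3
f 12 1 13
f 12 13 3
f 13 1 14
f 13 14 3
f 14 1 2
f 14 2 3
f 16 18 15
f 19 16 15
f 15 18 17
f 17 19 15
f 16 22 18
f 20 16 19
f 20 22 16
f 18 22 17
f 21 19 17
f 17 22 21
f 21 20 19
f 22 20 21



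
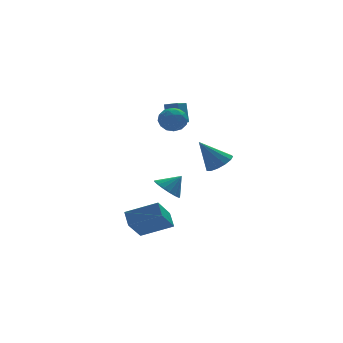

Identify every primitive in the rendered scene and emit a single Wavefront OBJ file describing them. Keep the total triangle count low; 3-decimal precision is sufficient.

v 1.053 -0.218 -2.901
v 1.577 -0.978 -3.402
v 1.987 -0.262 -1.859
v 1.787 -0.555 -3.572
v 1.83 -0.054 -3.589
v 1.694 0.409 -3.448
v 1.412 0.728 -3.182
v 1.048 0.831 -2.852
v 0.685 0.693 -2.533
v 0.406 0.347 -2.298
v 0.276 -0.129 -2.201
v 0.324 -0.625 -2.265
v 0.539 -1.028 -2.475
v 0.872 -1.245 -2.782
v 1.246 -1.227 -3.117
v 3.936 -1.784 -0.451
v 4.702 -2.054 0.133
v 2.724 -1.416 1.311
v 4.752 -1.498 0.051
v 4.543 -1.034 -0.19
v 4.142 -0.808 -0.514
v 3.674 -0.891 -0.818
v 3.29 -1.259 -1.005
v 3.111 -1.793 -1.016
v 3.194 -2.324 -0.848
v 3.513 -2.684 -0.554
v 3.965 -2.758 -0.227
v 4.409 -2.523 0.029
v 0.826 -1.741 3.974
v 1.279 -2.116 3.22
v 0.141 -3.104 4.24
v 0.594 -3.479 3.486
v 1.088 -3.238 4.27
v 1.511 -2.396 4.105
v -0.091 -2.824 3.355
v 0.332 -1.982 3.19
v 0.713 -2.786 2.837
v 1.441 -3.041 3.402
v -0.021 -2.179 4.058
v 0.707 -2.434 4.623
v 1.113 -1.809 3.574
v 0.307 -3.411 3.886
v 0.597 -3.269 4.347
v 0.864 -3.49 3.904
v 1.249 -1.973 4.094
v 1.515 -2.194 3.651
v 1.403 -2.853 4.268
v -0.095 -3.026 3.809
v 0.171 -3.247 3.366
v 0.556 -1.73 3.556
v 0.823 -1.951 3.113
v 0.017 -2.367 3.192
v 1.046 -2.423 2.905
v 0.644 -3.224 3.062
v 0.241 -2.839 2.985
v 0.49 -2.344 2.888
v 1.474 -2.573 3.238
v 1.072 -3.374 3.394
v 1.362 -3.233 3.855
v 1.611 -2.738 3.758
v 1.141 -2.967 3.013
v 0.348 -1.846 4.066
v -0.054 -2.647 4.222
v -0.191 -2.482 3.702
v 0.058 -1.987 3.605
v 0.776 -1.996 4.398
v 0.374 -2.797 4.555
v 0.93 -2.876 4.572
v 1.179 -2.381 4.475
v 0.279 -2.253 4.447
v 1.038 -0.248 2.65
v 1.04 0.315 4.062
v 1.804 0.458 2.367
v 1.806 1.021 3.779
v 1.714 -0.881 2.901
v 1.716 -0.318 4.313
v 2.48 -0.175 2.618
v 2.482 0.388 4.03
v -0.612 -4.815 -3.234
v -0.596 -3.908 -2.495
v -2.496 -4.103 -4.069
v -2.48 -3.196 -3.33
v 0.46 -3.664 -4.67
v 0.476 -2.757 -3.931
v -1.424 -2.952 -5.505
v -1.408 -2.045 -4.766
f 2 1 4
f 2 4 3
f 4 1 5
f 4 5 3
f 5 1 6
f 5 6 3
f 6 1 7
f 6 7 3
f 7 1 8
f 7 8 3
f 8 1 9
f 8 9 3
f 9 1 10
f 9 10 3
f 10 1 11
f 10 11 3
f 11 1 12
f 11 12 3
f 12 1 13
f 12 13 3
f 13 1 14
f 13 14 3
f 14 1 15
f 14 15 3
f 15 1 2
f 15 2 3
f 17 16 19
f 17 19 18
f 19 16 20
f 19 20 18
f 20 16 21
f 20 21 18
f 21 16 22
f 21 22 18
f 22 16 23
f 22 23 18
f 23 16 24
f 23 24 18
f 24 16 25
f 24 25 18
f 25 16 26
f 25 26 18
f 26 16 27
f 26 27 18
f 27 16 28
f 27 28 18
f 28 16 17
f 28 17 18
f 29 66 45
f 66 40 69
f 45 69 34
f 66 69 45
f 29 45 41
f 45 34 46
f 41 46 30
f 45 46 41
f 29 41 50
f 41 30 51
f 50 51 36
f 41 51 50
f 29 50 62
f 50 36 65
f 62 65 39
f 50 65 62
f 29 62 66
f 62 39 70
f 66 70 40
f 62 70 66
f 30 46 57
f 46 34 60
f 57 60 38
f 46 60 57
f 34 69 47
f 69 40 68
f 47 68 33
f 69 68 47
f 40 70 67
f 70 39 63
f 67 63 31
f 70 63 67
f 39 65 64
f 65 36 52
f 64 52 35
f 65 52 64
f 36 51 56
f 51 30 53
f 56 53 37
f 51 53 56
f 32 58 44
f 58 38 59
f 44 59 33
f 58 59 44
f 32 44 42
f 44 33 43
f 42 43 31
f 44 43 42
f 32 42 49
f 42 31 48
f 49 48 35
f 42 48 49
f 32 49 54
f 49 35 55
f 54 55 37
f 49 55 54
f 32 54 58
f 54 37 61
f 58 61 38
f 54 61 58
f 33 59 47
f 59 38 60
f 47 60 34
f 59 60 47
f 31 43 67
f 43 33 68
f 67 68 40
f 43 68 67
f 35 48 64
f 48 31 63
f 64 63 39
f 48 63 64
f 37 55 56
f 55 35 52
f 56 52 36
f 55 52 56
f 38 61 57
f 61 37 53
f 57 53 30
f 61 53 57
f 72 74 71
f 75 72 71
f 71 74 73
f 73 75 71
f 72 78 74
f 76 72 75
f 76 78 72
f 74 78 73
f 77 75 73
f 73 78 77
f 77 76 75
f 78 76 77
f 80 82 79
f 83 80 79
f 79 82 81
f 81 83 79
f 80 86 82
f 84 80 83
f 84 86 80
f 82 86 81
f 85 83 81
f 81 86 85
f 85 84 83
f 86 84 85



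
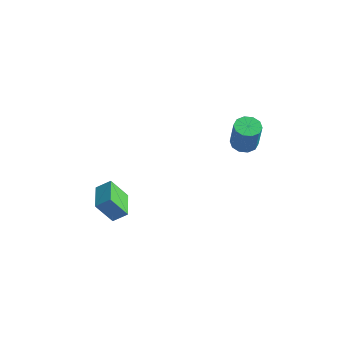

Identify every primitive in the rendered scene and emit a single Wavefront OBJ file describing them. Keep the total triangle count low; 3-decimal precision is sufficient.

v -4.512 -2.365 -2.149
v -3.94 -1.953 -1.656
v -3.883 -1.895 -3.272
v -3.311 -1.483 -2.779
v -3.629 -3.577 -2.161
v -3.057 -3.165 -1.668
v -3 -3.107 -3.284
v -2.428 -2.695 -2.791
v -0.198 3.582 -0.909
v 0.296 3.153 -1.093
v 0.653 2.889 0.486
v 0.158 3.318 0.669
v 0.462 3.538 -1.066
v 0.818 3.274 0.513
v 0.376 3.94 -0.979
v 0.732 3.676 0.6
v 0.07 4.205 -0.866
v 0.427 3.941 0.713
v -0.338 4.232 -0.769
v 0.018 3.969 0.81
v -0.693 4.011 -0.726
v -0.336 3.747 0.853
v -0.858 3.626 -0.753
v -0.502 3.362 0.826
v -0.772 3.224 -0.84
v -0.416 2.96 0.739
v -0.467 2.959 -0.953
v -0.11 2.695 0.626
v -0.058 2.931 -1.05
v 0.298 2.668 0.529
f 2 4 1
f 5 2 1
f 1 4 3
f 3 5 1
f 2 8 4
f 6 2 5
f 6 8 2
f 4 8 3
f 7 5 3
f 3 8 7
f 7 6 5
f 8 6 7
f 10 9 13
f 10 13 11
f 11 13 14
f 11 14 12
f 13 9 15
f 13 15 14
f 14 15 16
f 14 16 12
f 15 9 17
f 15 17 16
f 16 17 18
f 16 18 12
f 17 9 19
f 17 19 18
f 18 19 20
f 18 20 12
f 19 9 21
f 19 21 20
f 20 21 22
f 20 22 12
f 21 9 23
f 21 23 22
f 22 23 24
f 22 24 12
f 23 9 25
f 23 25 24
f 24 25 26
f 24 26 12
f 25 9 27
f 25 27 26
f 26 27 28
f 26 28 12
f 27 9 29
f 27 29 28
f 28 29 30
f 28 30 12
f 29 9 10
f 29 10 30
f 30 10 11
f 30 11 12



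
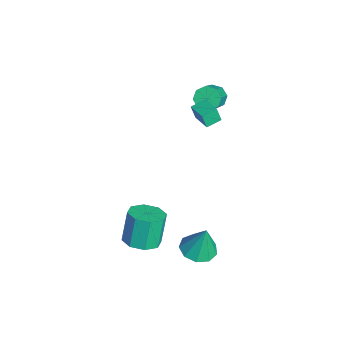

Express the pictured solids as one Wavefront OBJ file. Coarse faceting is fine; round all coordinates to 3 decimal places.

v 3.843 0.937 -4.003
v 4.751 1.351 -4.215
v 4.097 1.303 -2.197
v 4.253 1.839 -4.244
v 3.564 1.905 -4.16
v 3.005 1.518 -4.003
v 2.838 0.859 -3.846
v 3.142 0.236 -3.762
v 3.774 -0.059 -3.791
v 4.438 0.112 -3.919
v 4.824 0.669 -4.086
v -2.625 2.788 2.331
v -2.117 2.774 1.765
v -0.908 2.238 2.864
v -1.415 2.252 3.429
v -2.135 3.289 2.036
v -0.925 2.753 3.135
v -2.44 3.51 2.479
v -1.23 2.974 3.578
v -2.853 3.308 2.835
v -1.643 2.772 3.934
v -3.132 2.802 2.896
v -1.923 2.266 3.995
v -3.115 2.287 2.625
v -1.905 1.751 3.724
v -2.81 2.066 2.182
v -1.6 1.53 3.281
v -2.397 2.268 1.826
v -1.187 1.732 2.925
v 3.752 -1.978 -2.913
v 4.475 -1.246 -2.854
v 3.95 -0.87 -1.088
v 3.228 -1.602 -1.147
v 3.785 -0.969 -3.118
v 3.261 -0.593 -1.352
v 3.077 -1.283 -3.262
v 2.552 -0.907 -1.496
v 2.764 -2.004 -3.201
v 2.239 -1.628 -1.435
v 3.03 -2.71 -2.972
v 2.505 -2.334 -1.206
v 3.719 -2.987 -2.708
v 3.195 -2.611 -0.942
v 4.428 -2.673 -2.564
v 3.903 -2.297 -0.798
v 4.741 -1.952 -2.625
v 4.216 -1.576 -0.859
v -0.163 1.432 3.125
v -0.258 1.198 3.979
v -0.475 2.233 3.31
v -0.57 2 4.163
v 0.97 1.82 3.357
v 0.875 1.587 4.21
v 0.658 2.622 3.541
v 0.563 2.388 4.395
f 2 1 4
f 2 4 3
f 4 1 5
f 4 5 3
f 5 1 6
f 5 6 3
f 6 1 7
f 6 7 3
f 7 1 8
f 7 8 3
f 8 1 9
f 8 9 3
f 9 1 10
f 9 10 3
f 10 1 11
f 10 11 3
f 11 1 2
f 11 2 3
f 13 12 16
f 13 16 14
f 14 16 17
f 14 17 15
f 16 12 18
f 16 18 17
f 17 18 19
f 17 19 15
f 18 12 20
f 18 20 19
f 19 20 21
f 19 21 15
f 20 12 22
f 20 22 21
f 21 22 23
f 21 23 15
f 22 12 24
f 22 24 23
f 23 24 25
f 23 25 15
f 24 12 26
f 24 26 25
f 25 26 27
f 25 27 15
f 26 12 28
f 26 28 27
f 27 28 29
f 27 29 15
f 28 12 13
f 28 13 29
f 29 13 14
f 29 14 15
f 31 30 34
f 31 34 32
f 32 34 35
f 32 35 33
f 34 30 36
f 34 36 35
f 35 36 37
f 35 37 33
f 36 30 38
f 36 38 37
f 37 38 39
f 37 39 33
f 38 30 40
f 38 40 39
f 39 40 41
f 39 41 33
f 40 30 42
f 40 42 41
f 41 42 43
f 41 43 33
f 42 30 44
f 42 44 43
f 43 44 45
f 43 45 33
f 44 30 46
f 44 46 45
f 45 46 47
f 45 47 33
f 46 30 31
f 46 31 47
f 47 31 32
f 47 32 33
f 49 51 48
f 52 49 48
f 48 51 50
f 50 52 48
f 49 55 51
f 53 49 52
f 53 55 49
f 51 55 50
f 54 52 50
f 50 55 54
f 54 53 52
f 55 53 54



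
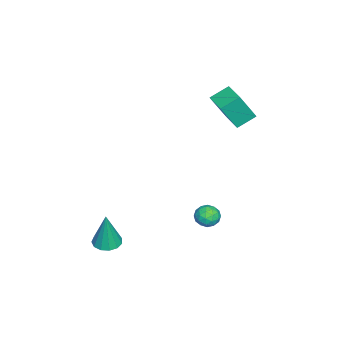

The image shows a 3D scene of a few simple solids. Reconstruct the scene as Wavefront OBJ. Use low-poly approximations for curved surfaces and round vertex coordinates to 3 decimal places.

v -3.984 0.85 1.485
v -3.451 0.115 3.097
v -4.612 1.675 2.069
v -4.079 0.94 3.681
v -2.881 1.68 1.499
v -2.348 0.945 3.111
v -3.509 2.505 2.083
v -2.976 1.77 3.695
v 2.375 -3.551 -4.298
v 3.051 -3.222 -4.408
v 2.685 -3.489 -2.202
v 2.766 -2.904 -4.375
v 2.357 -2.791 -4.318
v 1.953 -2.92 -4.254
v 1.684 -3.249 -4.205
v 1.633 -3.674 -4.185
v 1.819 -4.059 -4.201
v 2.18 -4.284 -4.248
v 2.604 -4.275 -4.311
v 2.955 -4.037 -4.37
v 3.121 -3.644 -4.406
v -0.938 1.371 -3.859
v -0.649 1.076 -4.443
v -1.031 0.324 -3.377
v -0.742 0.029 -3.961
v -0.342 0.436 -3.53
v -0.284 1.083 -3.828
v -1.396 0.317 -3.992
v -1.338 0.964 -4.29
v -0.932 0.425 -4.525
v -0.28 0.498 -4.239
v -1.4 0.902 -3.581
v -0.748 0.975 -3.295
v -0.785 1.316 -4.194
v -0.895 0.084 -3.626
v -0.66 0.324 -3.373
v -0.49 0.15 -3.716
v -0.571 1.32 -3.832
v -0.401 1.146 -4.175
v -0.221 0.77 -3.638
v -1.279 0.254 -3.645
v -1.109 0.08 -3.988
v -1.19 1.25 -4.104
v -1.02 1.076 -4.447
v -1.459 0.63 -4.182
v -0.781 0.759 -4.585
v -0.836 0.144 -4.301
v -1.221 0.313 -4.32
v -1.187 0.694 -4.495
v -0.399 0.803 -4.417
v -0.454 0.187 -4.133
v -0.218 0.426 -3.88
v -0.184 0.807 -4.055
v -0.565 0.42 -4.465
v -1.226 1.213 -3.687
v -1.281 0.597 -3.403
v -1.496 0.593 -3.765
v -1.462 0.974 -3.94
v -0.844 1.256 -3.519
v -0.899 0.641 -3.235
v -0.493 0.706 -3.325
v -0.459 1.087 -3.5
v -1.115 0.98 -3.355
f 2 4 1
f 5 2 1
f 1 4 3
f 3 5 1
f 2 8 4
f 6 2 5
f 6 8 2
f 4 8 3
f 7 5 3
f 3 8 7
f 7 6 5
f 8 6 7
f 10 9 12
f 10 12 11
f 12 9 13
f 12 13 11
f 13 9 14
f 13 14 11
f 14 9 15
f 14 15 11
f 15 9 16
f 15 16 11
f 16 9 17
f 16 17 11
f 17 9 18
f 17 18 11
f 18 9 19
f 18 19 11
f 19 9 20
f 19 20 11
f 20 9 21
f 20 21 11
f 21 9 10
f 21 10 11
f 22 59 38
f 59 33 62
f 38 62 27
f 59 62 38
f 22 38 34
f 38 27 39
f 34 39 23
f 38 39 34
f 22 34 43
f 34 23 44
f 43 44 29
f 34 44 43
f 22 43 55
f 43 29 58
f 55 58 32
f 43 58 55
f 22 55 59
f 55 32 63
f 59 63 33
f 55 63 59
f 23 39 50
f 39 27 53
f 50 53 31
f 39 53 50
f 27 62 40
f 62 33 61
f 40 61 26
f 62 61 40
f 33 63 60
f 63 32 56
f 60 56 24
f 63 56 60
f 32 58 57
f 58 29 45
f 57 45 28
f 58 45 57
f 29 44 49
f 44 23 46
f 49 46 30
f 44 46 49
f 25 51 37
f 51 31 52
f 37 52 26
f 51 52 37
f 25 37 35
f 37 26 36
f 35 36 24
f 37 36 35
f 25 35 42
f 35 24 41
f 42 41 28
f 35 41 42
f 25 42 47
f 42 28 48
f 47 48 30
f 42 48 47
f 25 47 51
f 47 30 54
f 51 54 31
f 47 54 51
f 26 52 40
f 52 31 53
f 40 53 27
f 52 53 40
f 24 36 60
f 36 26 61
f 60 61 33
f 36 61 60
f 28 41 57
f 41 24 56
f 57 56 32
f 41 56 57
f 30 48 49
f 48 28 45
f 49 45 29
f 48 45 49
f 31 54 50
f 54 30 46
f 50 46 23
f 54 46 50



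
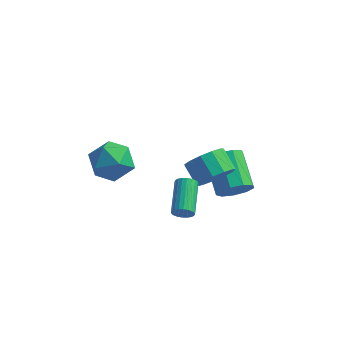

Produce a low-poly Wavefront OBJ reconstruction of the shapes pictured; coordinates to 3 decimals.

v 0.595 2.003 -1.438
v 1.012 1.791 -0.692
v 0.102 3.226 0.223
v -0.315 3.437 -0.522
v 1.335 2.193 -1.002
v 0.425 3.628 -0.086
v 1.312 2.507 -1.515
v 0.402 3.942 -0.599
v 0.954 2.584 -1.992
v 0.044 4.019 -1.077
v 0.427 2.389 -2.21
v -0.482 3.824 -1.295
v -0.021 2.014 -2.067
v -0.93 3.448 -1.151
v -0.18 1.633 -1.629
v -1.09 3.068 -0.713
v 0.022 1.425 -1.102
v -0.887 2.86 -0.186
v 0.493 1.487 -0.732
v -0.417 2.922 0.184
v -0.534 -2.226 0.808
v -0.282 -2.328 1.228
v -0.595 -0.777 1.792
v -0.846 -0.674 1.372
v -0.14 -2.258 1.114
v -0.453 -0.707 1.679
v -0.057 -2.183 0.954
v -0.37 -0.632 1.519
v -0.047 -2.114 0.771
v -0.36 -0.563 1.336
v -0.112 -2.063 0.595
v -0.424 -0.512 1.159
v -0.24 -2.036 0.45
v -0.553 -0.485 1.015
v -0.413 -2.038 0.36
v -0.726 -0.487 0.925
v -0.604 -2.069 0.338
v -0.917 -0.518 0.903
v -0.785 -2.123 0.388
v -1.098 -0.572 0.952
v -0.927 -2.193 0.501
v -1.24 -0.642 1.066
v -1.01 -2.268 0.661
v -1.323 -0.717 1.226
v -1.02 -2.337 0.844
v -1.333 -0.786 1.409
v -0.956 -2.388 1.021
v -1.268 -0.837 1.585
v -0.827 -2.415 1.165
v -1.14 -0.864 1.73
v -0.654 -2.413 1.255
v -0.967 -0.862 1.82
v -0.463 -2.382 1.277
v -0.776 -0.831 1.842
v 0.061 0.696 0.644
v 0.751 0.854 1.293
v 0.009 1.502 1.924
v -0.681 1.344 1.276
v 0.79 1.252 0.929
v 0.048 1.901 1.56
v 0.597 1.474 0.475
v -0.145 2.122 1.106
v 0.234 1.449 0.075
v -0.508 2.097 0.706
v -0.183 1.184 -0.145
v -0.925 1.833 0.486
v -0.524 0.765 -0.114
v -1.265 1.413 0.517
v -0.678 0.324 0.158
v -1.42 0.972 0.789
v -0.598 0 0.584
v -1.34 0.649 1.215
v -0.309 -0.102 1.03
v -1.051 0.546 1.661
v 0.098 0.049 1.353
v -0.644 0.697 1.984
v 0.493 0.405 1.451
v -0.249 1.053 2.082
v -3.022 -1.824 4.284
v -2.594 -2.258 3.389
v -4.626 -2.262 3.731
v -4.198 -2.696 2.836
v -4.035 -3.168 3.797
v -3.044 -2.897 4.139
v -4.176 -1.623 2.981
v -3.185 -1.352 3.323
v -3.307 -2.134 2.584
v -3.221 -3.089 3.088
v -3.999 -1.431 4.032
v -3.913 -2.386 4.536
f 2 1 5
f 2 5 3
f 3 5 6
f 3 6 4
f 5 1 7
f 5 7 6
f 6 7 8
f 6 8 4
f 7 1 9
f 7 9 8
f 8 9 10
f 8 10 4
f 9 1 11
f 9 11 10
f 10 11 12
f 10 12 4
f 11 1 13
f 11 13 12
f 12 13 14
f 12 14 4
f 13 1 15
f 13 15 14
f 14 15 16
f 14 16 4
f 15 1 17
f 15 17 16
f 16 17 18
f 16 18 4
f 17 1 19
f 17 19 18
f 18 19 20
f 18 20 4
f 19 1 2
f 19 2 20
f 20 2 3
f 20 3 4
f 22 21 25
f 22 25 23
f 23 25 26
f 23 26 24
f 25 21 27
f 25 27 26
f 26 27 28
f 26 28 24
f 27 21 29
f 27 29 28
f 28 29 30
f 28 30 24
f 29 21 31
f 29 31 30
f 30 31 32
f 30 32 24
f 31 21 33
f 31 33 32
f 32 33 34
f 32 34 24
f 33 21 35
f 33 35 34
f 34 35 36
f 34 36 24
f 35 21 37
f 35 37 36
f 36 37 38
f 36 38 24
f 37 21 39
f 37 39 38
f 38 39 40
f 38 40 24
f 39 21 41
f 39 41 40
f 40 41 42
f 40 42 24
f 41 21 43
f 41 43 42
f 42 43 44
f 42 44 24
f 43 21 45
f 43 45 44
f 44 45 46
f 44 46 24
f 45 21 47
f 45 47 46
f 46 47 48
f 46 48 24
f 47 21 49
f 47 49 48
f 48 49 50
f 48 50 24
f 49 21 51
f 49 51 50
f 50 51 52
f 50 52 24
f 51 21 53
f 51 53 52
f 52 53 54
f 52 54 24
f 53 21 22
f 53 22 54
f 54 22 23
f 54 23 24
f 56 55 59
f 56 59 57
f 57 59 60
f 57 60 58
f 59 55 61
f 59 61 60
f 60 61 62
f 60 62 58
f 61 55 63
f 61 63 62
f 62 63 64
f 62 64 58
f 63 55 65
f 63 65 64
f 64 65 66
f 64 66 58
f 65 55 67
f 65 67 66
f 66 67 68
f 66 68 58
f 67 55 69
f 67 69 68
f 68 69 70
f 68 70 58
f 69 55 71
f 69 71 70
f 70 71 72
f 70 72 58
f 71 55 73
f 71 73 72
f 72 73 74
f 72 74 58
f 73 55 75
f 73 75 74
f 74 75 76
f 74 76 58
f 75 55 77
f 75 77 76
f 76 77 78
f 76 78 58
f 77 55 56
f 77 56 78
f 78 56 57
f 78 57 58
f 79 90 84
f 79 84 80
f 79 80 86
f 79 86 89
f 79 89 90
f 80 84 88
f 84 90 83
f 90 89 81
f 89 86 85
f 86 80 87
f 82 88 83
f 82 83 81
f 82 81 85
f 82 85 87
f 82 87 88
f 83 88 84
f 81 83 90
f 85 81 89
f 87 85 86
f 88 87 80



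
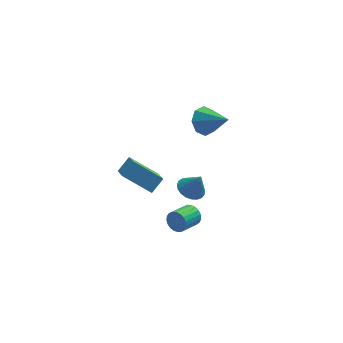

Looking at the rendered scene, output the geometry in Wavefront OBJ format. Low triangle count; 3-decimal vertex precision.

v -1.055 0.599 -2.15
v -0.295 0.939 -2.403
v -0.525 0.381 -0.85
v -0.472 1.231 -2.282
v -0.749 1.413 -2.138
v -1.079 1.455 -1.996
v -1.405 1.349 -1.881
v -1.671 1.113 -1.812
v -1.83 0.788 -1.802
v -1.855 0.43 -1.852
v -1.742 0.102 -1.953
v -1.51 -0.14 -2.088
v -1.199 -0.255 -2.234
v -0.864 -0.222 -2.365
v -0.561 -0.047 -2.459
v -0.344 0.24 -2.5
v -0.25 0.589 -2.48
v -0.155 1.35 3.38
v 0.346 1.073 2.596
v 0.935 0.15 4.5
v 0.648 1.661 2.933
v 0.48 2.068 3.531
v -0.059 2.053 4.041
v -0.655 1.627 4.163
v -0.957 1.039 3.827
v -0.789 0.632 3.228
v -0.25 0.646 2.719
v -3.044 2.138 -3.826
v -4.63 2.975 -2.696
v -3.052 3.666 -4.971
v -4.639 4.504 -3.841
v -2.281 2.656 -3.139
v -3.868 3.494 -2.009
v -2.29 4.185 -4.284
v -3.876 5.022 -3.154
v -1.516 -1.768 -2.007
v -1.138 -1.945 -1.457
v -2.146 -2.749 -1.024
v -2.524 -2.572 -1.573
v -1.28 -1.716 -1.361
v -2.288 -2.52 -0.927
v -1.463 -1.495 -1.375
v -2.47 -2.299 -0.942
v -1.654 -1.321 -1.499
v -2.662 -2.125 -1.066
v -1.822 -1.225 -1.711
v -2.83 -2.029 -1.278
v -1.937 -1.222 -1.974
v -2.945 -2.026 -1.541
v -1.98 -1.314 -2.243
v -2.987 -2.118 -1.809
v -1.942 -1.485 -2.47
v -2.949 -2.289 -2.037
v -1.83 -1.704 -2.618
v -2.838 -2.508 -2.184
v -1.664 -1.935 -2.66
v -2.672 -2.738 -2.226
v -1.473 -2.136 -2.589
v -2.48 -2.94 -2.155
v -1.289 -2.274 -2.417
v -2.297 -3.078 -1.984
v -1.144 -2.325 -2.174
v -2.152 -3.128 -1.741
v -1.064 -2.279 -1.903
v -2.072 -3.083 -1.469
v -1.062 -2.145 -1.649
v -2.07 -2.949 -1.216
f 2 1 4
f 2 4 3
f 4 1 5
f 4 5 3
f 5 1 6
f 5 6 3
f 6 1 7
f 6 7 3
f 7 1 8
f 7 8 3
f 8 1 9
f 8 9 3
f 9 1 10
f 9 10 3
f 10 1 11
f 10 11 3
f 11 1 12
f 11 12 3
f 12 1 13
f 12 13 3
f 13 1 14
f 13 14 3
f 14 1 15
f 14 15 3
f 15 1 16
f 15 16 3
f 16 1 17
f 16 17 3
f 17 1 2
f 17 2 3
f 19 18 21
f 19 21 20
f 21 18 22
f 21 22 20
f 22 18 23
f 22 23 20
f 23 18 24
f 23 24 20
f 24 18 25
f 24 25 20
f 25 18 26
f 25 26 20
f 26 18 27
f 26 27 20
f 27 18 19
f 27 19 20
f 29 31 28
f 32 29 28
f 28 31 30
f 30 32 28
f 29 35 31
f 33 29 32
f 33 35 29
f 31 35 30
f 34 32 30
f 30 35 34
f 34 33 32
f 35 33 34
f 37 36 40
f 37 40 38
f 38 40 41
f 38 41 39
f 40 36 42
f 40 42 41
f 41 42 43
f 41 43 39
f 42 36 44
f 42 44 43
f 43 44 45
f 43 45 39
f 44 36 46
f 44 46 45
f 45 46 47
f 45 47 39
f 46 36 48
f 46 48 47
f 47 48 49
f 47 49 39
f 48 36 50
f 48 50 49
f 49 50 51
f 49 51 39
f 50 36 52
f 50 52 51
f 51 52 53
f 51 53 39
f 52 36 54
f 52 54 53
f 53 54 55
f 53 55 39
f 54 36 56
f 54 56 55
f 55 56 57
f 55 57 39
f 56 36 58
f 56 58 57
f 57 58 59
f 57 59 39
f 58 36 60
f 58 60 59
f 59 60 61
f 59 61 39
f 60 36 62
f 60 62 61
f 61 62 63
f 61 63 39
f 62 36 64
f 62 64 63
f 63 64 65
f 63 65 39
f 64 36 66
f 64 66 65
f 65 66 67
f 65 67 39
f 66 36 37
f 66 37 67
f 67 37 38
f 67 38 39



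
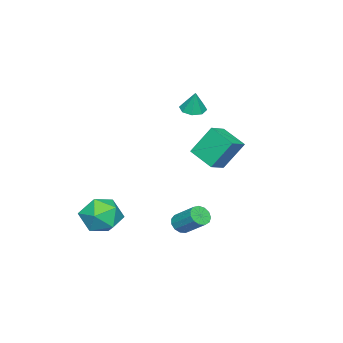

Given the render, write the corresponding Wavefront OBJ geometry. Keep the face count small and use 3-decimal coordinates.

v 2.324 -2.398 -2.64
v 3.176 -1.765 -2.604
v 3.044 -3.295 -3.916
v 3.896 -2.662 -3.88
v 3.698 -3.331 -3.08
v 3.253 -2.777 -2.291
v 2.967 -2.283 -4.229
v 2.522 -1.729 -3.44
v 3.574 -1.694 -3.586
v 4.025 -2.342 -2.876
v 2.195 -2.718 -3.644
v 2.646 -3.366 -2.934
v 1.42 3.349 1.47
v 1.024 2.2 1.985
v 2.314 3.209 1.846
v 1.918 2.06 2.361
v 1.862 2.6 0.139
v 1.466 1.451 0.654
v 2.756 2.46 0.515
v 2.36 1.311 1.03
v 1.458 0.443 -3.83
v 1.729 0.106 -3.506
v 2.014 1.161 -2.647
v 1.742 1.497 -2.97
v 1.931 0.214 -3.706
v 2.216 1.269 -2.847
v 1.983 0.395 -3.945
v 2.268 1.45 -3.086
v 1.868 0.591 -4.148
v 2.152 1.646 -3.289
v 1.623 0.74 -4.249
v 1.907 1.795 -3.39
v 1.325 0.794 -4.217
v 1.609 1.849 -3.358
v 1.069 0.737 -4.062
v 1.354 1.792 -3.203
v 0.937 0.586 -3.834
v 1.222 1.641 -2.974
v 0.97 0.39 -3.604
v 1.255 1.445 -2.744
v 1.158 0.21 -3.445
v 1.443 1.265 -2.586
v 1.441 0.104 -3.409
v 1.725 1.159 -2.55
v -1.35 -0.408 1.826
v -0.796 -0.651 1.754
v -1.11 -0.172 2.874
v -0.805 -0.196 1.654
v -1.134 0.136 1.654
v -1.589 0.149 1.756
v -1.905 -0.164 1.899
v -1.895 -0.62 1.999
v -1.567 -0.952 1.998
v -1.111 -0.965 1.897
f 1 12 6
f 1 6 2
f 1 2 8
f 1 8 11
f 1 11 12
f 2 6 10
f 6 12 5
f 12 11 3
f 11 8 7
f 8 2 9
f 4 10 5
f 4 5 3
f 4 3 7
f 4 7 9
f 4 9 10
f 5 10 6
f 3 5 12
f 7 3 11
f 9 7 8
f 10 9 2
f 14 16 13
f 17 14 13
f 13 16 15
f 15 17 13
f 14 20 16
f 18 14 17
f 18 20 14
f 16 20 15
f 19 17 15
f 15 20 19
f 19 18 17
f 20 18 19
f 22 21 25
f 22 25 23
f 23 25 26
f 23 26 24
f 25 21 27
f 25 27 26
f 26 27 28
f 26 28 24
f 27 21 29
f 27 29 28
f 28 29 30
f 28 30 24
f 29 21 31
f 29 31 30
f 30 31 32
f 30 32 24
f 31 21 33
f 31 33 32
f 32 33 34
f 32 34 24
f 33 21 35
f 33 35 34
f 34 35 36
f 34 36 24
f 35 21 37
f 35 37 36
f 36 37 38
f 36 38 24
f 37 21 39
f 37 39 38
f 38 39 40
f 38 40 24
f 39 21 41
f 39 41 40
f 40 41 42
f 40 42 24
f 41 21 43
f 41 43 42
f 42 43 44
f 42 44 24
f 43 21 22
f 43 22 44
f 44 22 23
f 44 23 24
f 46 45 48
f 46 48 47
f 48 45 49
f 48 49 47
f 49 45 50
f 49 50 47
f 50 45 51
f 50 51 47
f 51 45 52
f 51 52 47
f 52 45 53
f 52 53 47
f 53 45 54
f 53 54 47
f 54 45 46
f 54 46 47



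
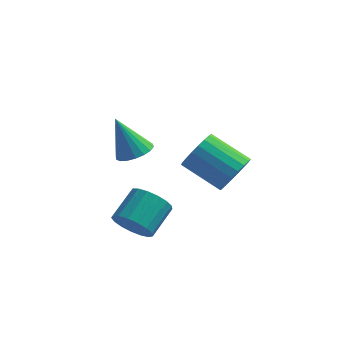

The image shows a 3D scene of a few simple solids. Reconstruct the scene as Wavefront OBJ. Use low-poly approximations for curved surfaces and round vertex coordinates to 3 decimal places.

v -2.018 -3.965 -3.765
v -1.392 -3.699 -4.485
v -0.995 -2.33 -3.634
v -1.622 -2.595 -2.915
v -1.802 -3.5 -4.613
v -1.406 -2.131 -3.762
v -2.262 -3.408 -4.547
v -1.866 -2.039 -3.696
v -2.667 -3.443 -4.302
v -2.27 -2.074 -3.451
v -2.922 -3.598 -3.934
v -2.526 -2.229 -3.083
v -2.971 -3.837 -3.528
v -2.574 -2.467 -2.677
v -2.801 -4.104 -3.176
v -2.405 -2.735 -2.325
v -2.452 -4.34 -2.959
v -2.056 -2.971 -2.108
v -2.004 -4.49 -2.927
v -1.607 -3.121 -2.076
v -1.558 -4.52 -3.087
v -1.162 -3.15 -2.236
v -1.219 -4.422 -3.402
v -0.822 -3.053 -2.551
v -1.062 -4.219 -3.801
v -0.666 -2.85 -2.95
v -1.125 -3.958 -4.192
v -0.728 -2.589 -3.341
v 0.908 1.21 -3.335
v 1.359 0.879 -2.435
v -0.516 1.18 -1.385
v -0.968 1.51 -2.285
v 1.436 1.313 -2.422
v -0.439 1.614 -1.372
v 1.421 1.729 -2.567
v -0.454 2.03 -1.517
v 1.318 2.055 -2.845
v -0.557 2.356 -1.795
v 1.144 2.235 -3.207
v -0.732 2.536 -2.157
v 0.928 2.238 -3.592
v -0.947 2.539 -2.542
v 0.71 2.063 -3.932
v -1.165 2.363 -2.882
v 0.525 1.74 -4.169
v -1.35 2.041 -3.119
v 0.407 1.326 -4.262
v -1.468 1.626 -3.212
v 0.375 0.891 -4.195
v -1.5 1.192 -3.144
v 0.435 0.512 -3.978
v -1.44 0.813 -2.928
v 0.577 0.253 -3.651
v -1.298 0.554 -2.601
v 0.776 0.16 -3.269
v -1.099 0.461 -2.219
v 0.998 0.248 -2.898
v -0.877 0.549 -1.848
v 1.204 0.502 -2.603
v -0.671 0.803 -1.553
v -2.744 -1.48 -0.922
v -1.976 -1.684 -0.569
v -3.596 -1.46 0.942
v -1.97 -1.297 -0.571
v -2.118 -0.946 -0.642
v -2.389 -0.701 -0.769
v -2.731 -0.61 -0.926
v -3.076 -0.692 -1.082
v -3.355 -0.93 -1.207
v -3.513 -1.276 -1.276
v -3.519 -1.664 -1.274
v -3.371 -2.014 -1.203
v -3.099 -2.259 -1.076
v -2.757 -2.35 -0.919
v -2.413 -2.268 -0.762
v -2.134 -2.031 -0.638
f 2 1 5
f 2 5 3
f 3 5 6
f 3 6 4
f 5 1 7
f 5 7 6
f 6 7 8
f 6 8 4
f 7 1 9
f 7 9 8
f 8 9 10
f 8 10 4
f 9 1 11
f 9 11 10
f 10 11 12
f 10 12 4
f 11 1 13
f 11 13 12
f 12 13 14
f 12 14 4
f 13 1 15
f 13 15 14
f 14 15 16
f 14 16 4
f 15 1 17
f 15 17 16
f 16 17 18
f 16 18 4
f 17 1 19
f 17 19 18
f 18 19 20
f 18 20 4
f 19 1 21
f 19 21 20
f 20 21 22
f 20 22 4
f 21 1 23
f 21 23 22
f 22 23 24
f 22 24 4
f 23 1 25
f 23 25 24
f 24 25 26
f 24 26 4
f 25 1 27
f 25 27 26
f 26 27 28
f 26 28 4
f 27 1 2
f 27 2 28
f 28 2 3
f 28 3 4
f 30 29 33
f 30 33 31
f 31 33 34
f 31 34 32
f 33 29 35
f 33 35 34
f 34 35 36
f 34 36 32
f 35 29 37
f 35 37 36
f 36 37 38
f 36 38 32
f 37 29 39
f 37 39 38
f 38 39 40
f 38 40 32
f 39 29 41
f 39 41 40
f 40 41 42
f 40 42 32
f 41 29 43
f 41 43 42
f 42 43 44
f 42 44 32
f 43 29 45
f 43 45 44
f 44 45 46
f 44 46 32
f 45 29 47
f 45 47 46
f 46 47 48
f 46 48 32
f 47 29 49
f 47 49 48
f 48 49 50
f 48 50 32
f 49 29 51
f 49 51 50
f 50 51 52
f 50 52 32
f 51 29 53
f 51 53 52
f 52 53 54
f 52 54 32
f 53 29 55
f 53 55 54
f 54 55 56
f 54 56 32
f 55 29 57
f 55 57 56
f 56 57 58
f 56 58 32
f 57 29 59
f 57 59 58
f 58 59 60
f 58 60 32
f 59 29 30
f 59 30 60
f 60 30 31
f 60 31 32
f 62 61 64
f 62 64 63
f 64 61 65
f 64 65 63
f 65 61 66
f 65 66 63
f 66 61 67
f 66 67 63
f 67 61 68
f 67 68 63
f 68 61 69
f 68 69 63
f 69 61 70
f 69 70 63
f 70 61 71
f 70 71 63
f 71 61 72
f 71 72 63
f 72 61 73
f 72 73 63
f 73 61 74
f 73 74 63
f 74 61 75
f 74 75 63
f 75 61 76
f 75 76 63
f 76 61 62
f 76 62 63



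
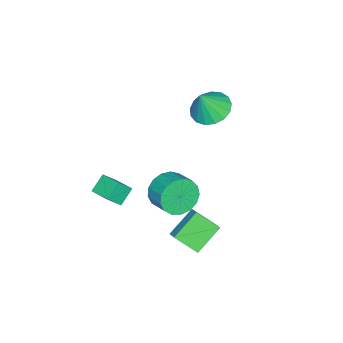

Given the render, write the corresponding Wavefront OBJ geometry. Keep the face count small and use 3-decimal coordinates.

v -3.209 1.381 2.092
v -2.318 1.021 1.6
v -2.551 1.079 3.508
v -2.228 1.526 1.666
v -2.362 1.997 1.83
v -2.691 2.328 2.053
v -3.138 2.441 2.286
v -3.602 2.312 2.474
v -3.976 1.97 2.575
v -4.174 1.492 2.565
v -4.151 0.989 2.447
v -3.913 0.576 2.248
v -3.513 0.348 2.013
v -3.044 0.356 1.796
v -2.613 0.599 1.647
v -0.635 0.252 -2.632
v 0.074 0.155 -3.454
v 0.725 1.151 -3.01
v 0.015 1.248 -2.188
v -0.291 0.477 -3.641
v 0.36 1.473 -3.198
v -0.735 0.747 -3.598
v -0.085 1.743 -3.154
v -1.156 0.904 -3.333
v -0.506 1.9 -2.889
v -1.458 0.911 -2.907
v -0.808 1.908 -2.464
v -1.571 0.768 -2.419
v -0.921 1.764 -1.975
v -1.47 0.506 -1.979
v -0.82 1.503 -1.535
v -1.178 0.186 -1.689
v -0.528 1.182 -1.245
v -0.761 -0.119 -1.615
v -0.111 0.877 -1.171
v -0.316 -0.339 -1.773
v 0.335 0.657 -1.33
v 0.057 -0.424 -2.129
v 0.707 0.573 -1.685
v 0.271 -0.354 -2.6
v 0.921 0.643 -2.156
v 0.277 -0.145 -3.078
v 0.927 0.852 -2.634
v 0.697 -1.843 -1.535
v 1.257 -2.264 -0.74
v 1.176 -0.737 -1.287
v 1.736 -1.159 -0.491
v 1.504 -2.041 -2.209
v 2.064 -2.463 -1.413
v 1.983 -0.936 -1.96
v 2.543 -1.357 -1.165
v 3.103 3.365 -2.45
v 3.32 2.252 -1.53
v 1.801 3.899 -1.496
v 2.018 2.786 -0.576
v 3.622 3.834 -2.004
v 3.839 2.721 -1.084
v 2.32 4.368 -1.05
v 2.537 3.255 -0.13
f 2 1 4
f 2 4 3
f 4 1 5
f 4 5 3
f 5 1 6
f 5 6 3
f 6 1 7
f 6 7 3
f 7 1 8
f 7 8 3
f 8 1 9
f 8 9 3
f 9 1 10
f 9 10 3
f 10 1 11
f 10 11 3
f 11 1 12
f 11 12 3
f 12 1 13
f 12 13 3
f 13 1 14
f 13 14 3
f 14 1 15
f 14 15 3
f 15 1 2
f 15 2 3
f 17 16 20
f 17 20 18
f 18 20 21
f 18 21 19
f 20 16 22
f 20 22 21
f 21 22 23
f 21 23 19
f 22 16 24
f 22 24 23
f 23 24 25
f 23 25 19
f 24 16 26
f 24 26 25
f 25 26 27
f 25 27 19
f 26 16 28
f 26 28 27
f 27 28 29
f 27 29 19
f 28 16 30
f 28 30 29
f 29 30 31
f 29 31 19
f 30 16 32
f 30 32 31
f 31 32 33
f 31 33 19
f 32 16 34
f 32 34 33
f 33 34 35
f 33 35 19
f 34 16 36
f 34 36 35
f 35 36 37
f 35 37 19
f 36 16 38
f 36 38 37
f 37 38 39
f 37 39 19
f 38 16 40
f 38 40 39
f 39 40 41
f 39 41 19
f 40 16 42
f 40 42 41
f 41 42 43
f 41 43 19
f 42 16 17
f 42 17 43
f 43 17 18
f 43 18 19
f 45 47 44
f 48 45 44
f 44 47 46
f 46 48 44
f 45 51 47
f 49 45 48
f 49 51 45
f 47 51 46
f 50 48 46
f 46 51 50
f 50 49 48
f 51 49 50
f 53 55 52
f 56 53 52
f 52 55 54
f 54 56 52
f 53 59 55
f 57 53 56
f 57 59 53
f 55 59 54
f 58 56 54
f 54 59 58
f 58 57 56
f 59 57 58

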